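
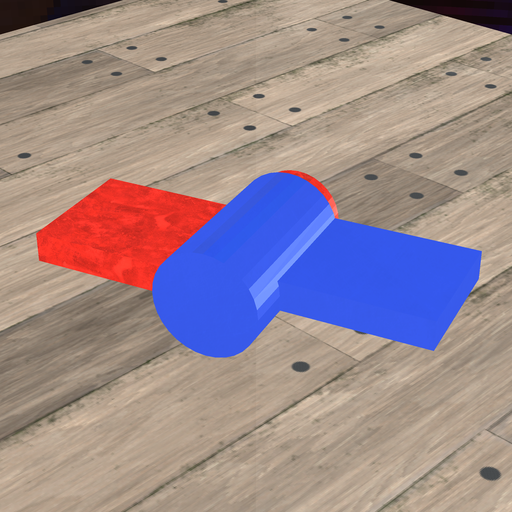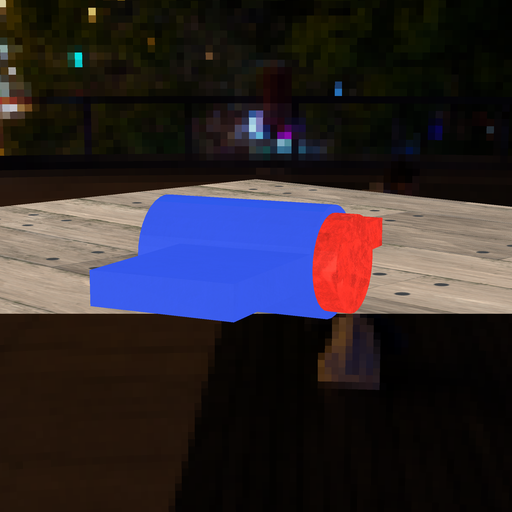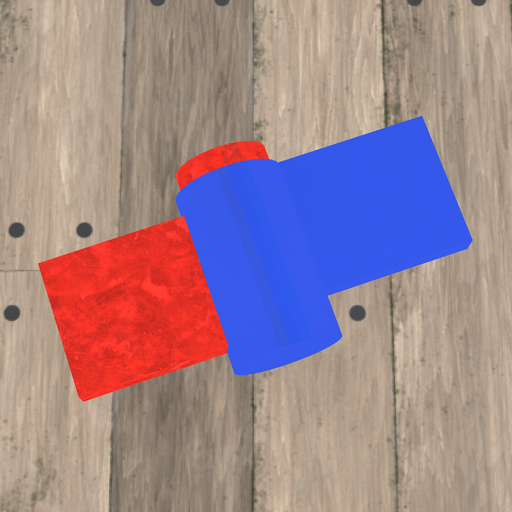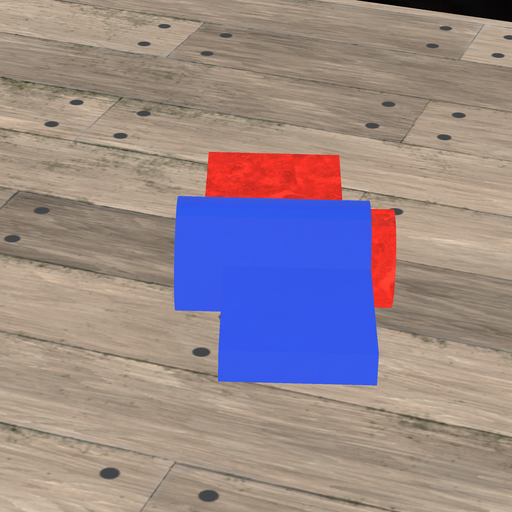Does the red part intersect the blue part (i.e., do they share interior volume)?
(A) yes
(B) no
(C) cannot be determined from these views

(A) yes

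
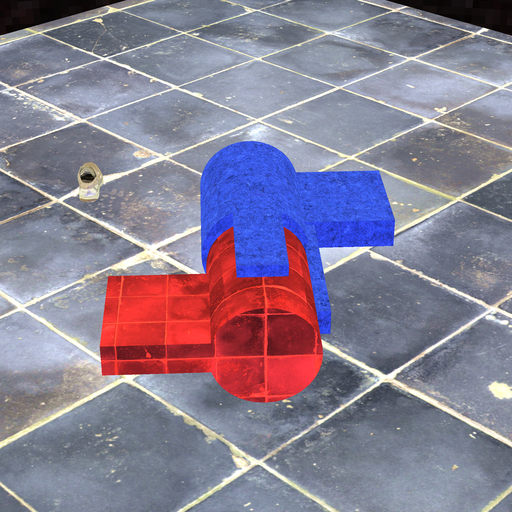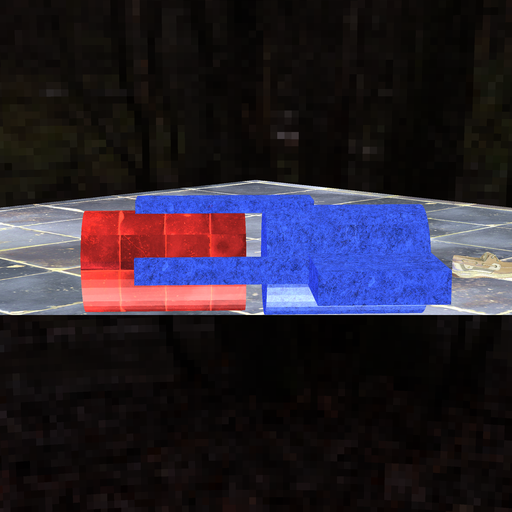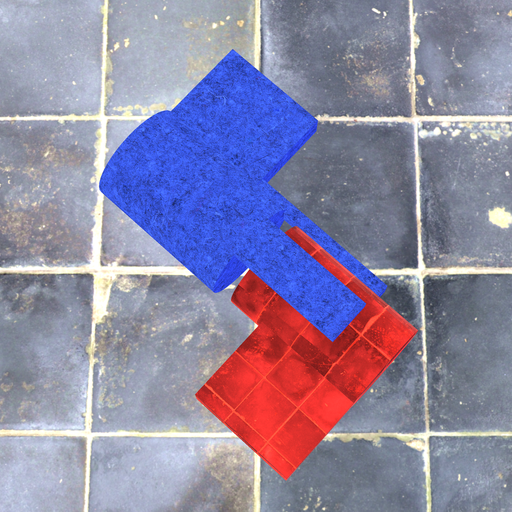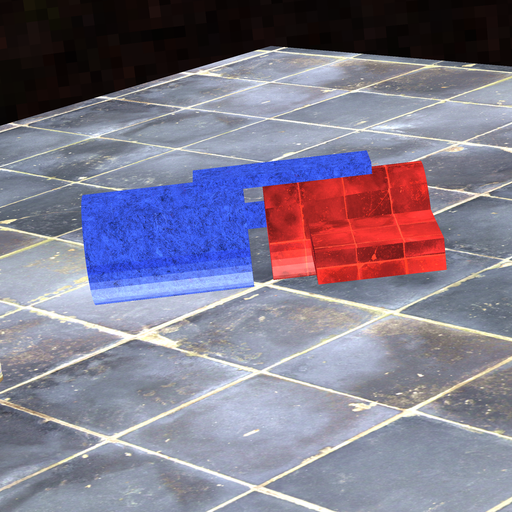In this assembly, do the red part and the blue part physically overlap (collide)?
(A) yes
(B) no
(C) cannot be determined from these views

(B) no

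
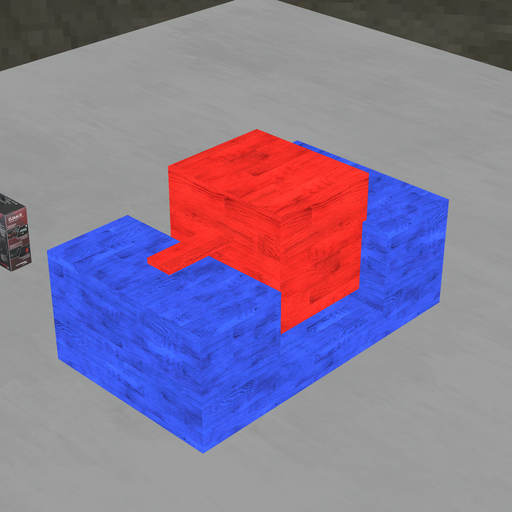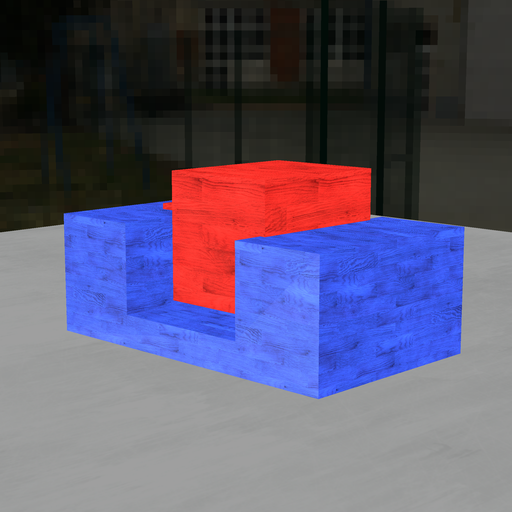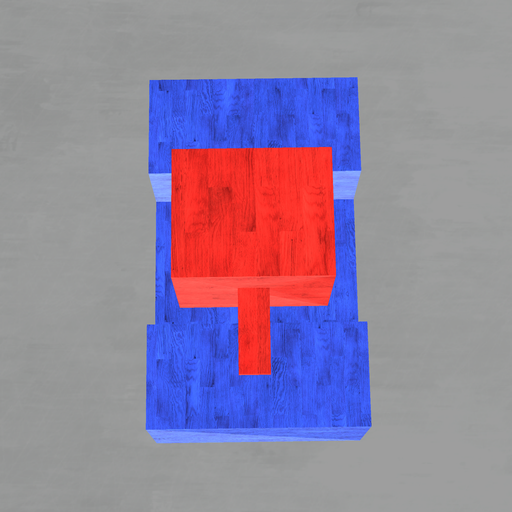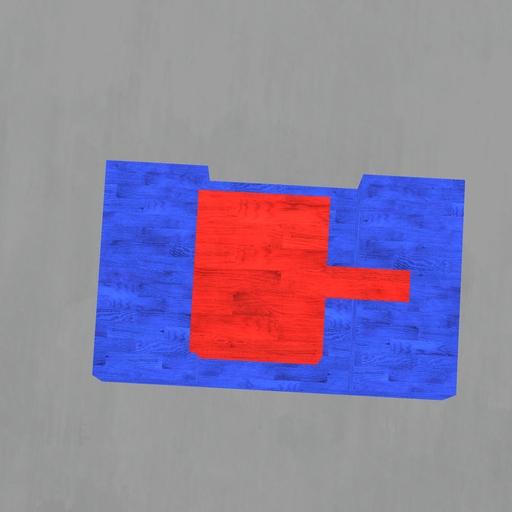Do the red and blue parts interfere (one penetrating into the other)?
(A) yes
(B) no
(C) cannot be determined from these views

(A) yes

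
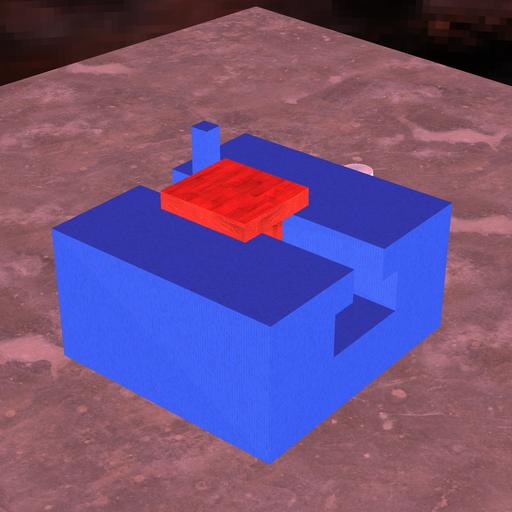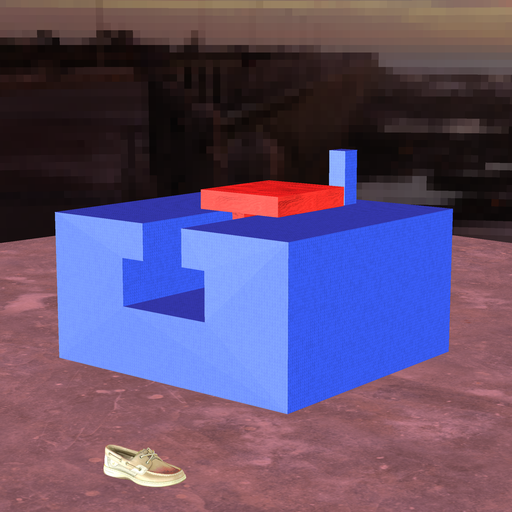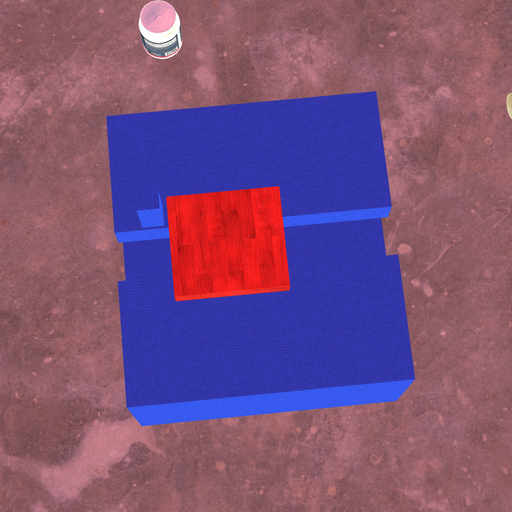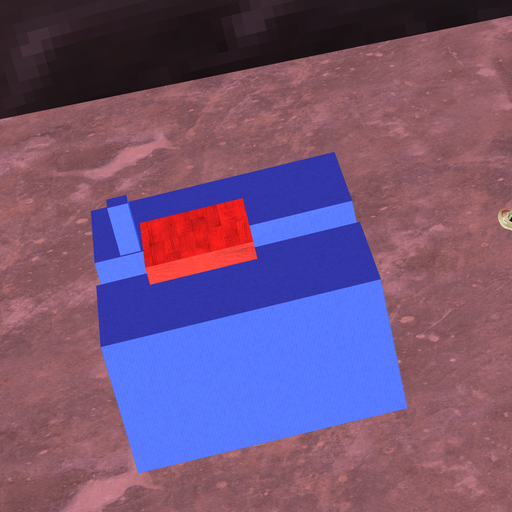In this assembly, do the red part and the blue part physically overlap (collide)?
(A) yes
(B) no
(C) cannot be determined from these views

(B) no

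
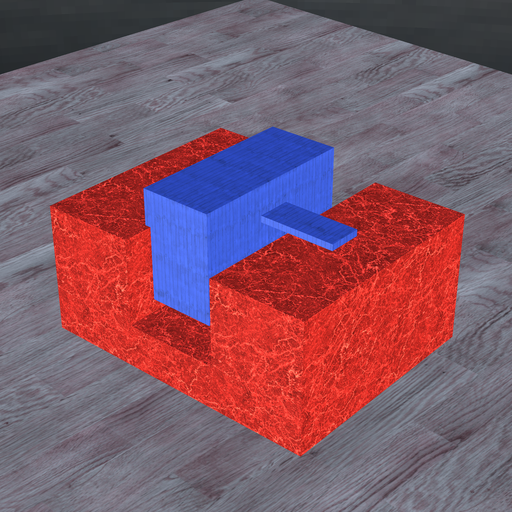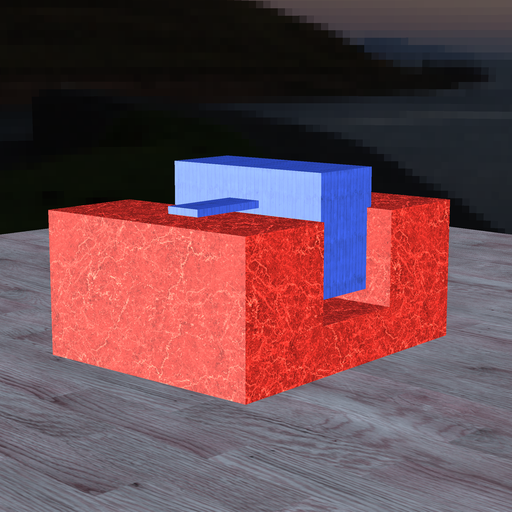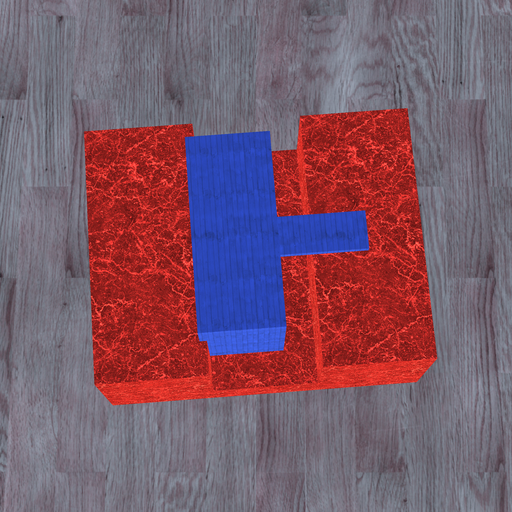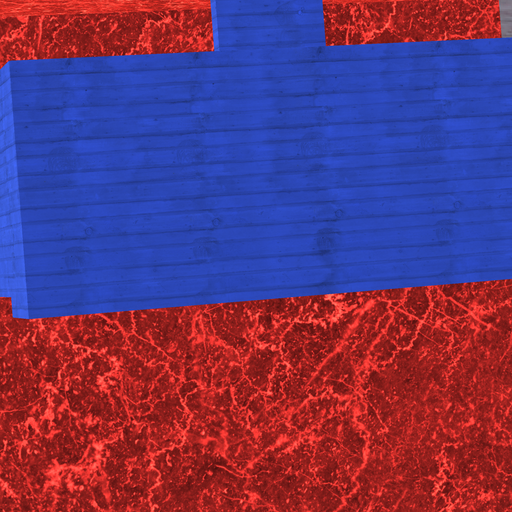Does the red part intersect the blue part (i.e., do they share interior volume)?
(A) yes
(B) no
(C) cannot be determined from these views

(A) yes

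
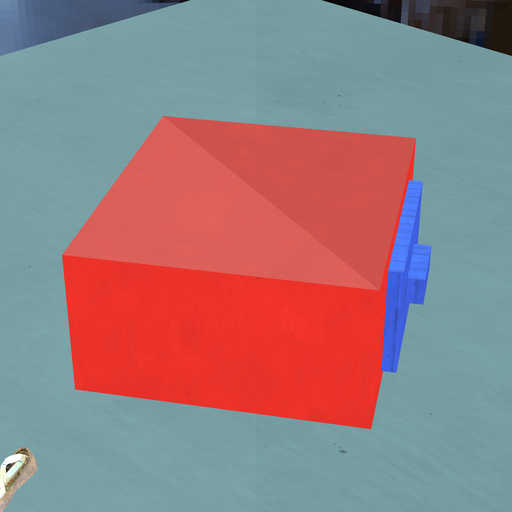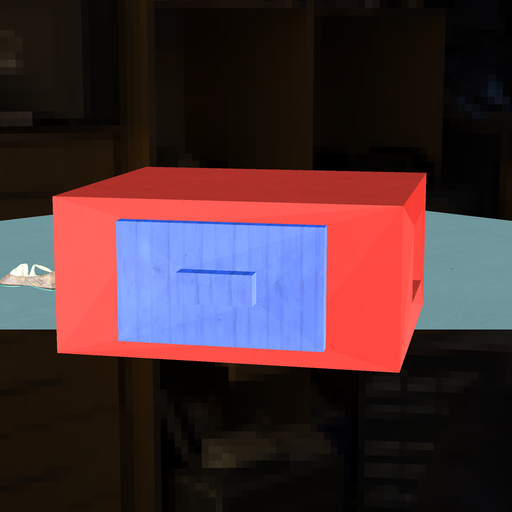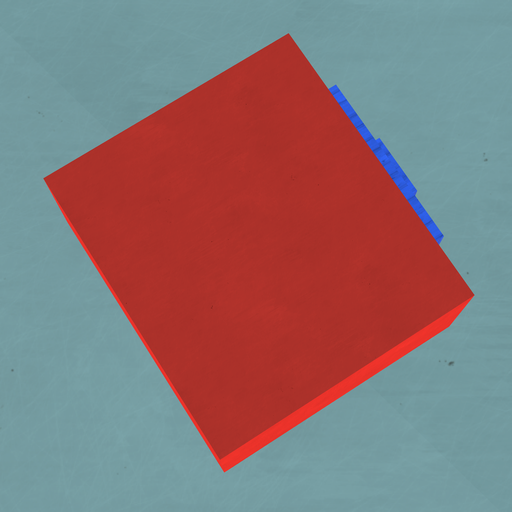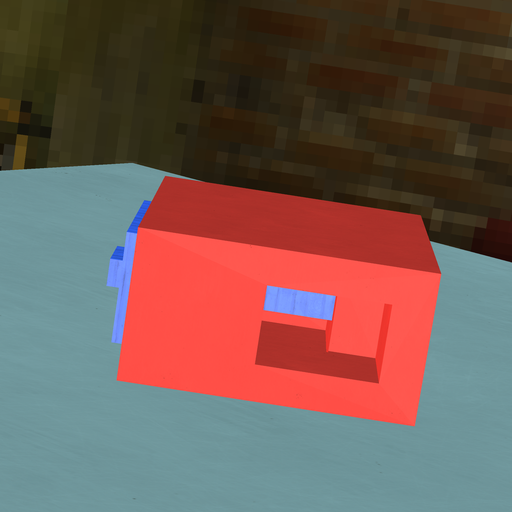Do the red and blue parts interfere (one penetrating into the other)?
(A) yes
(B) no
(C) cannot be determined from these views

(A) yes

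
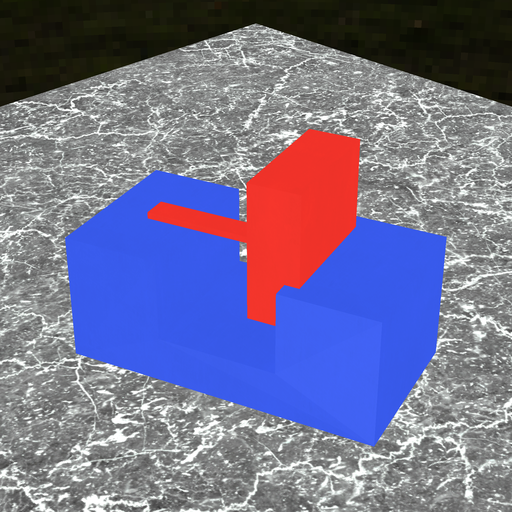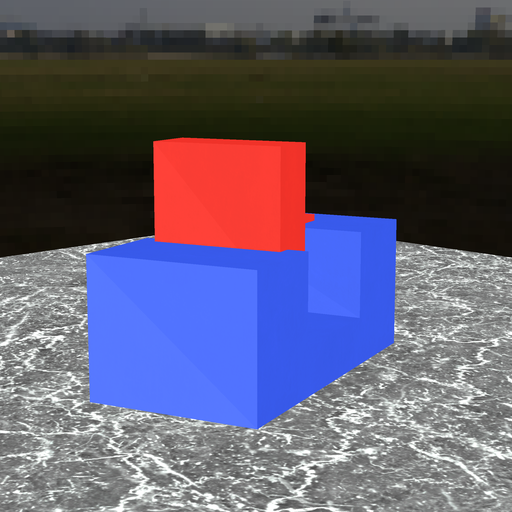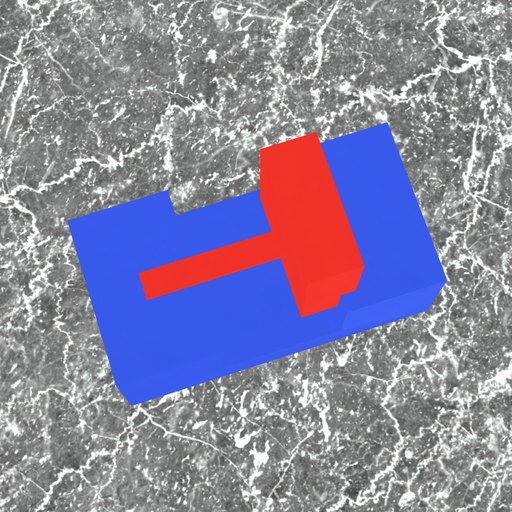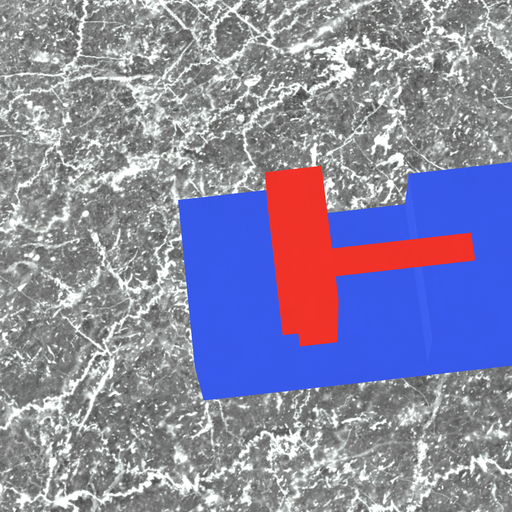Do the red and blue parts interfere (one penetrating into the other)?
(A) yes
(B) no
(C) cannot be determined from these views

(A) yes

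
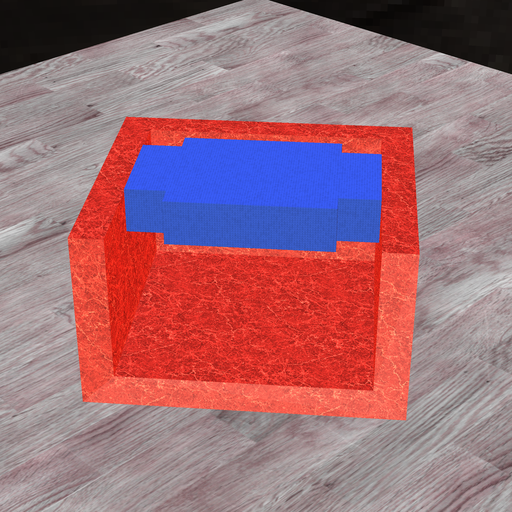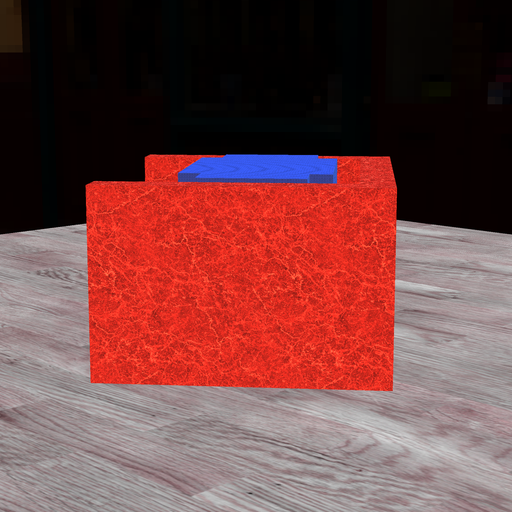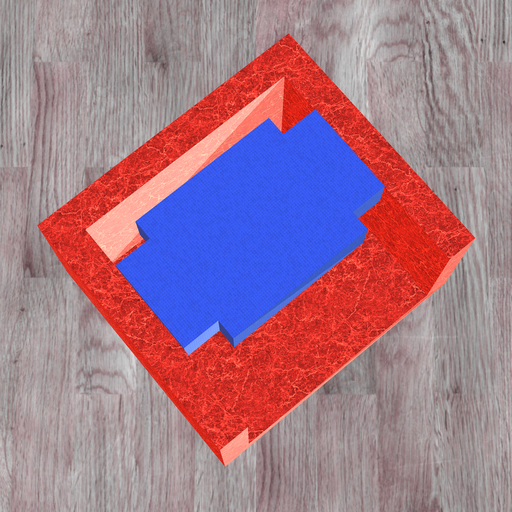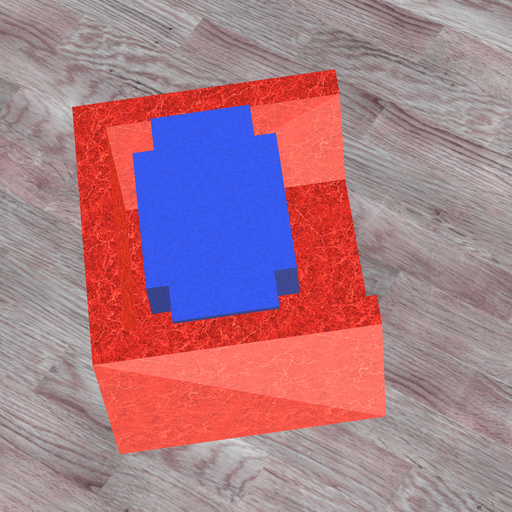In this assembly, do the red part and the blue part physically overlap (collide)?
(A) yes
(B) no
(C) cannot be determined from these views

(B) no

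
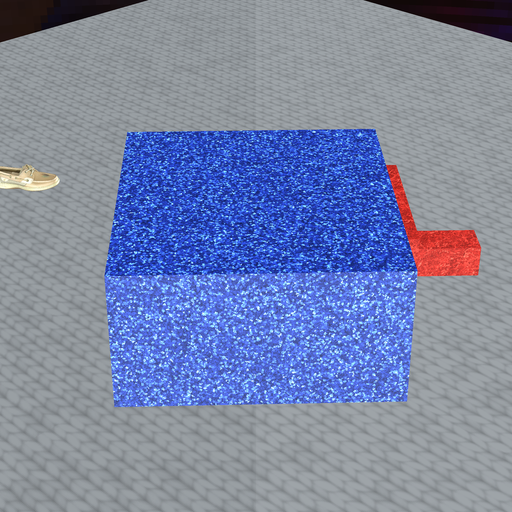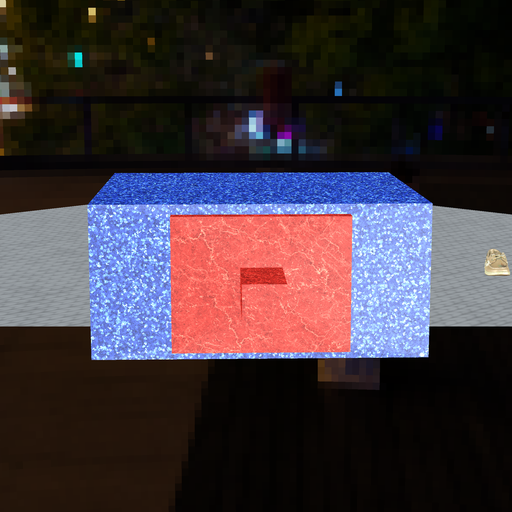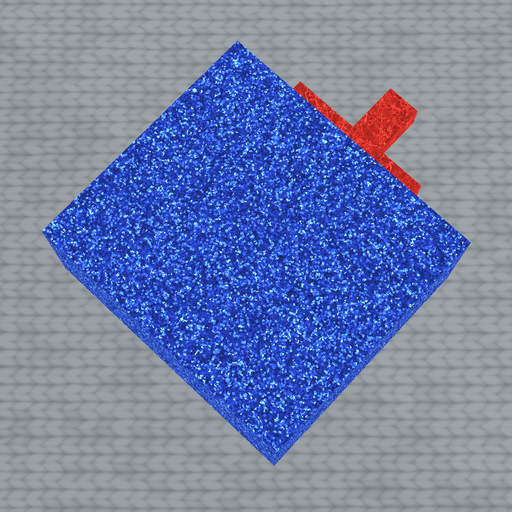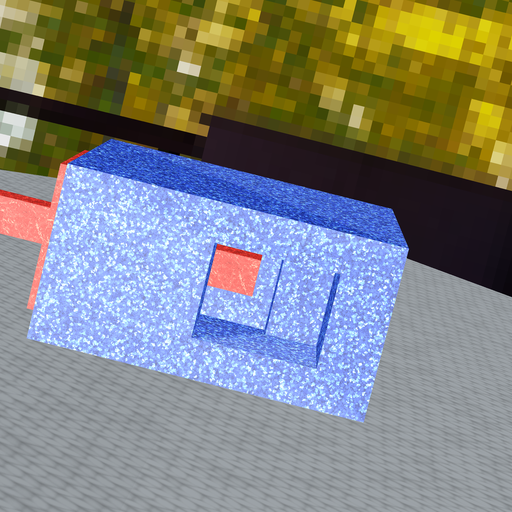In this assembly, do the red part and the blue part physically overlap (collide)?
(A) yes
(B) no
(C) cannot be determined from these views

(B) no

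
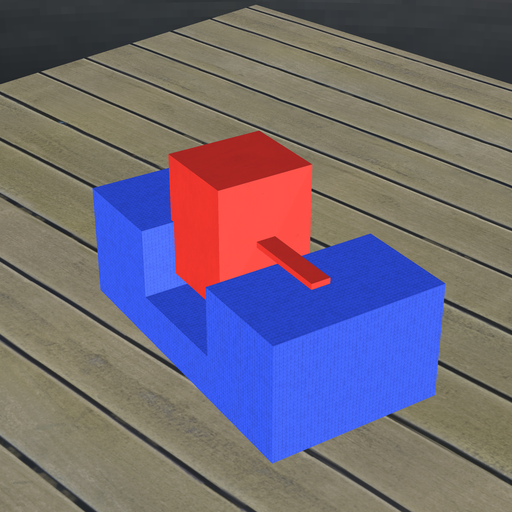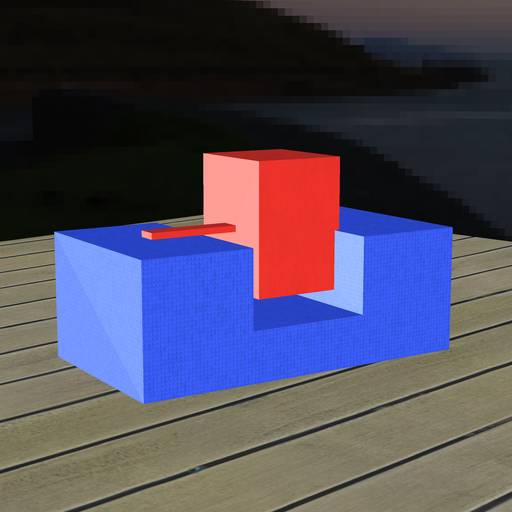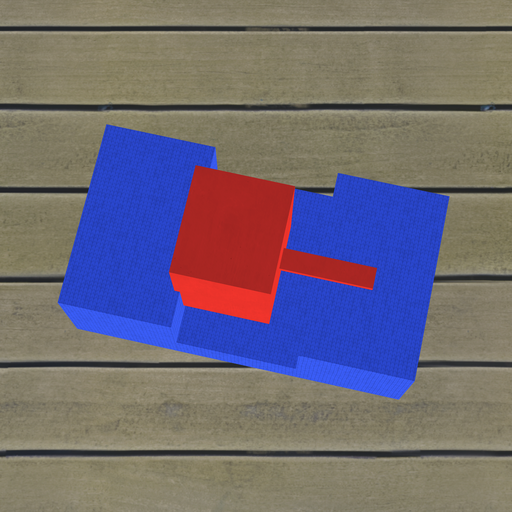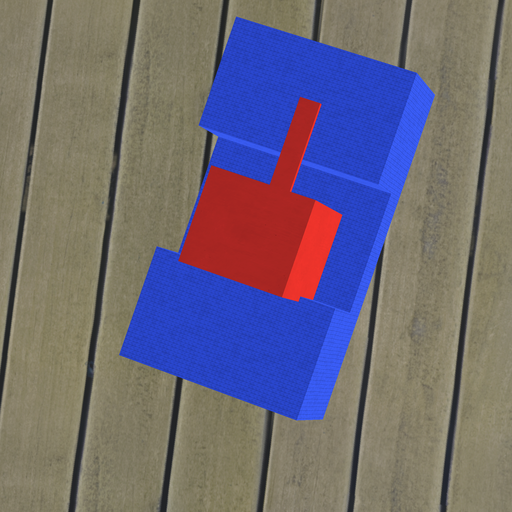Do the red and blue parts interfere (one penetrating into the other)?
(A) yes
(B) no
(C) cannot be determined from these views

(A) yes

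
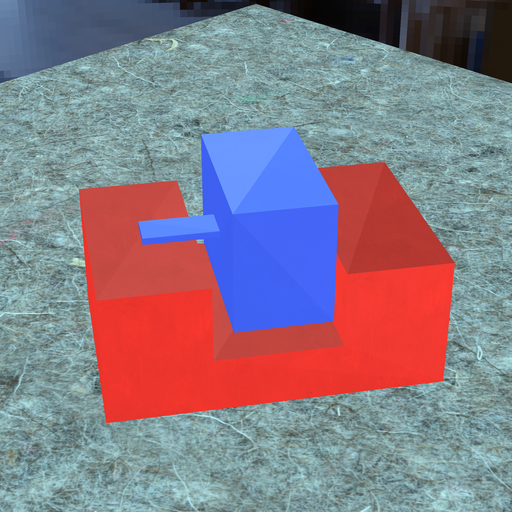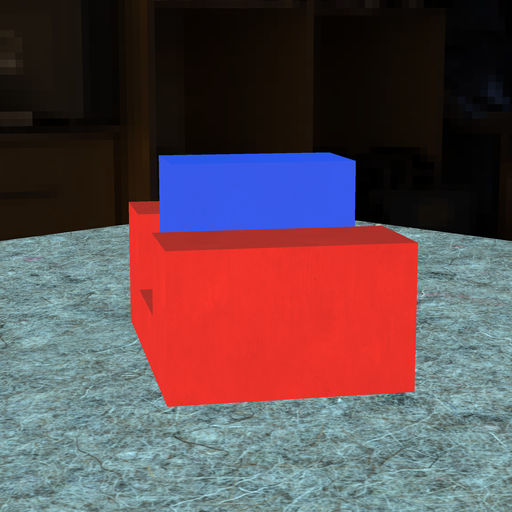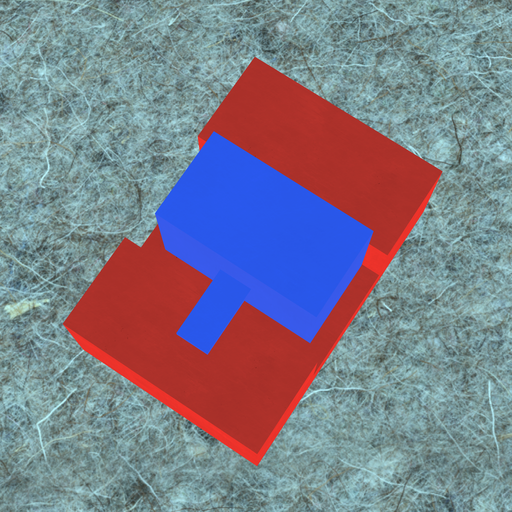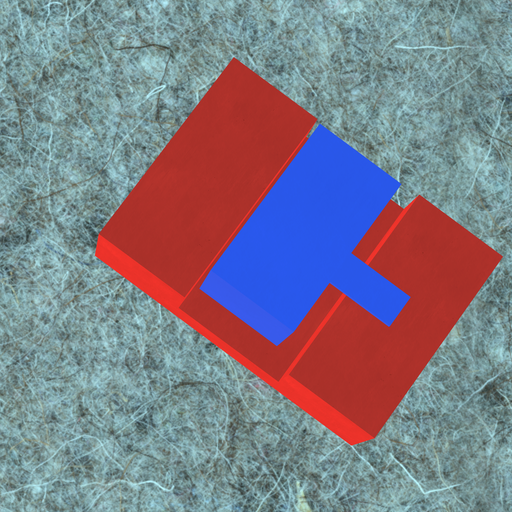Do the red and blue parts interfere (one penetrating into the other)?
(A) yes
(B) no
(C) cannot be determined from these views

(B) no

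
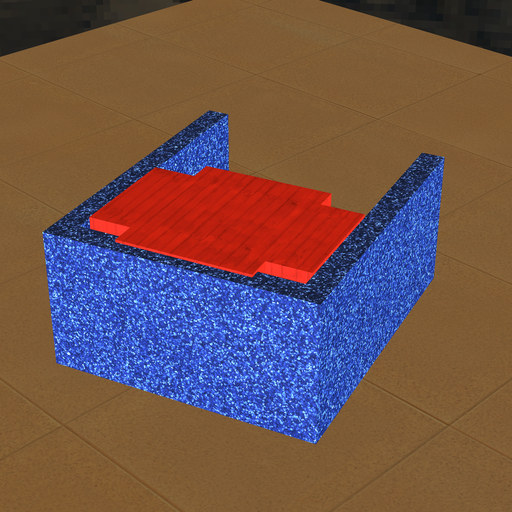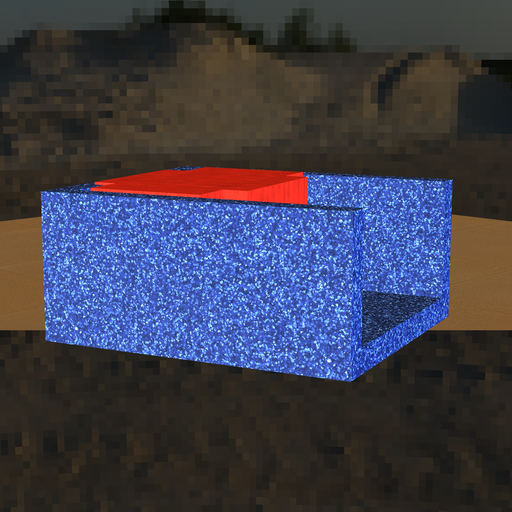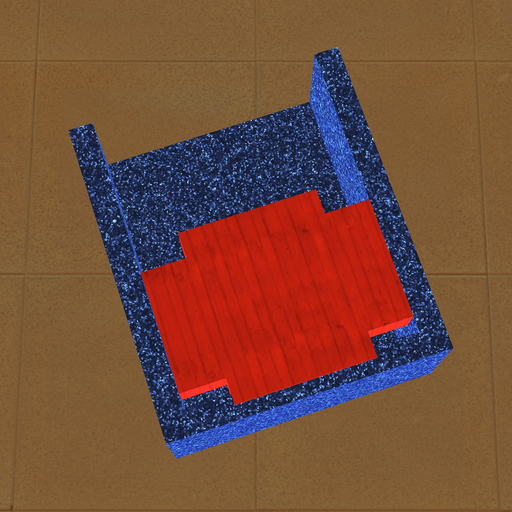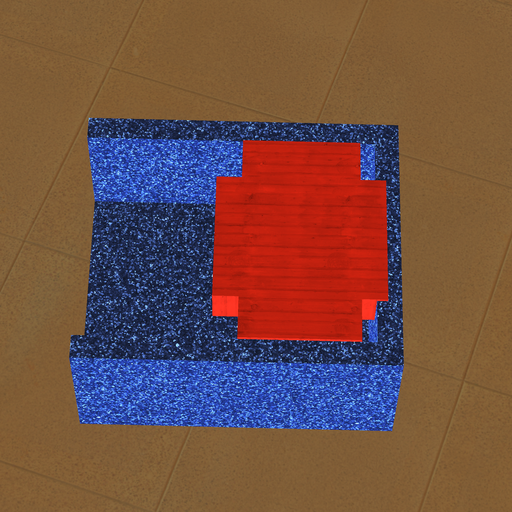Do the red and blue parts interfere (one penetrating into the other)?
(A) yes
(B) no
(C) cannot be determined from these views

(A) yes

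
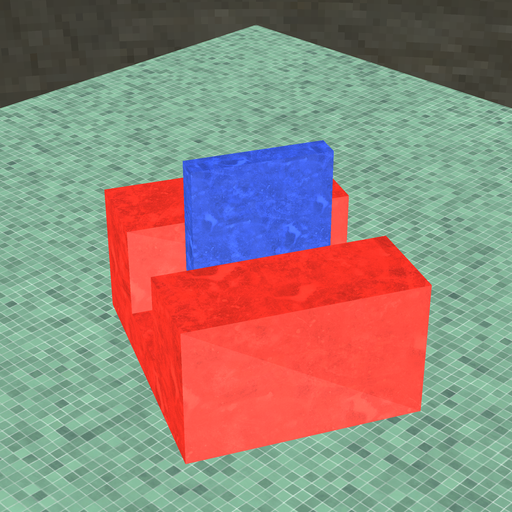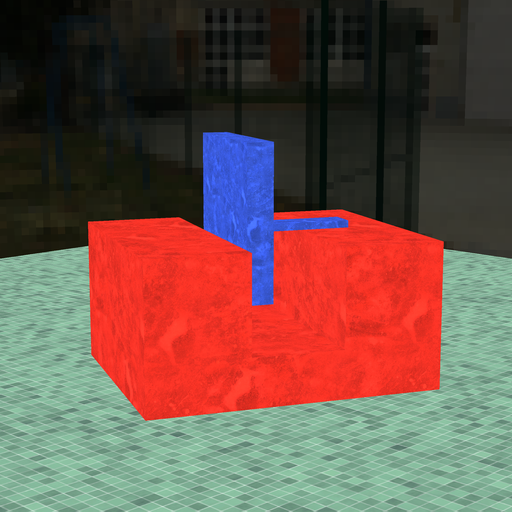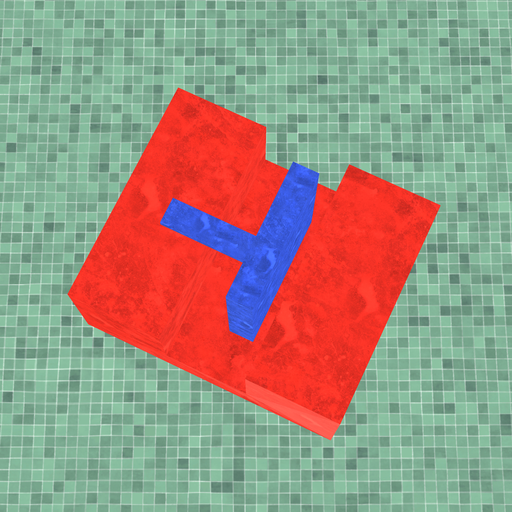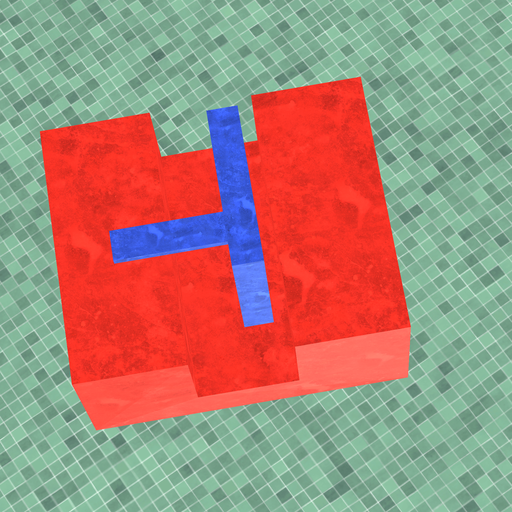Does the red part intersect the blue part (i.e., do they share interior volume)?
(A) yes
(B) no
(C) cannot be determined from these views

(B) no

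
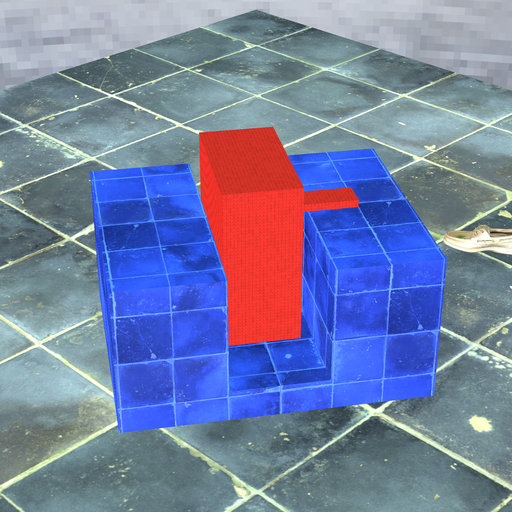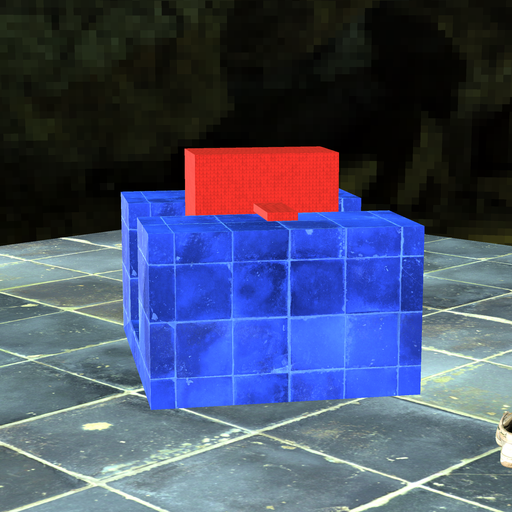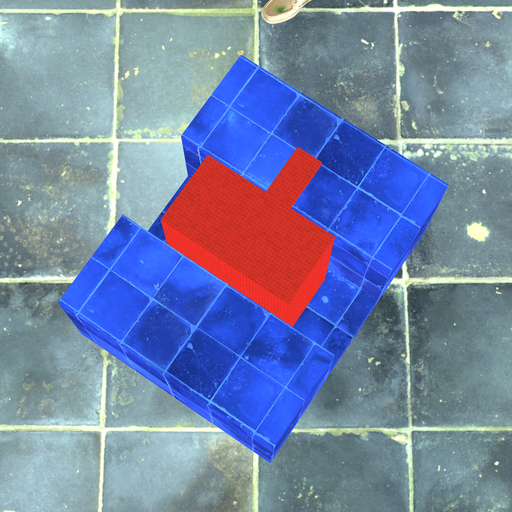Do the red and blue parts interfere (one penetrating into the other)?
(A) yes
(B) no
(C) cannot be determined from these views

(B) no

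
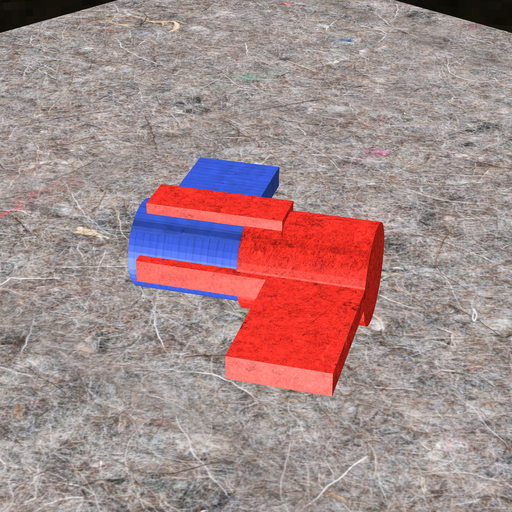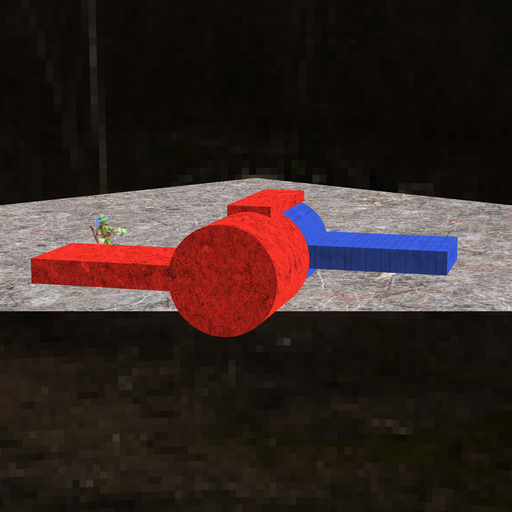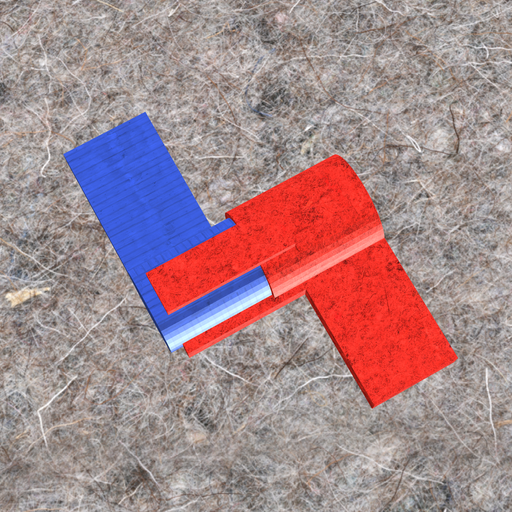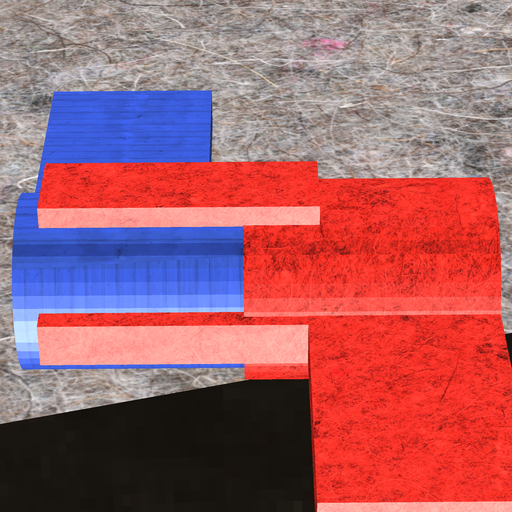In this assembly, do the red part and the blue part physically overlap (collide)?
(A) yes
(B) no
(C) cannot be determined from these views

(A) yes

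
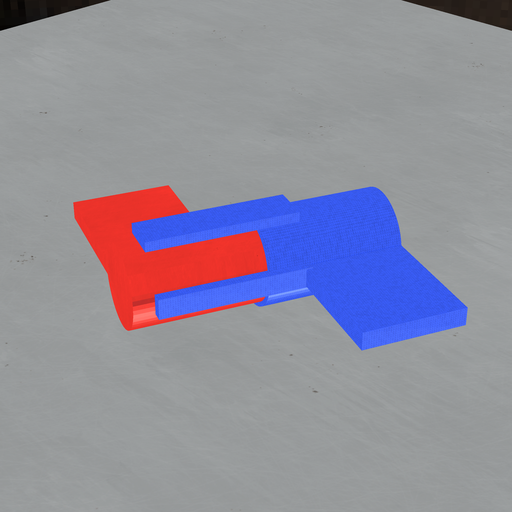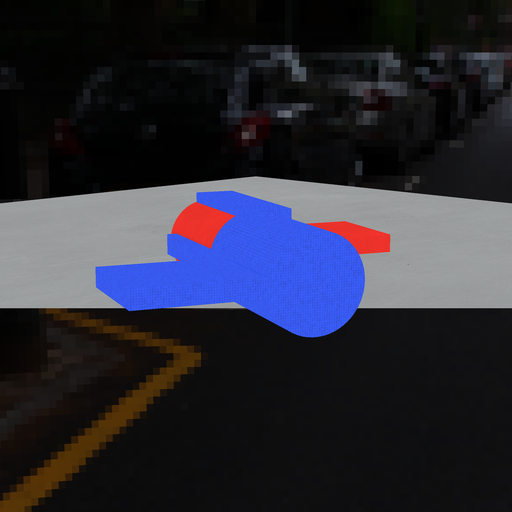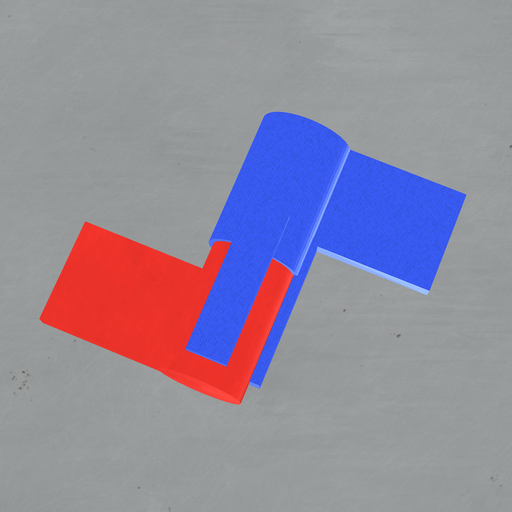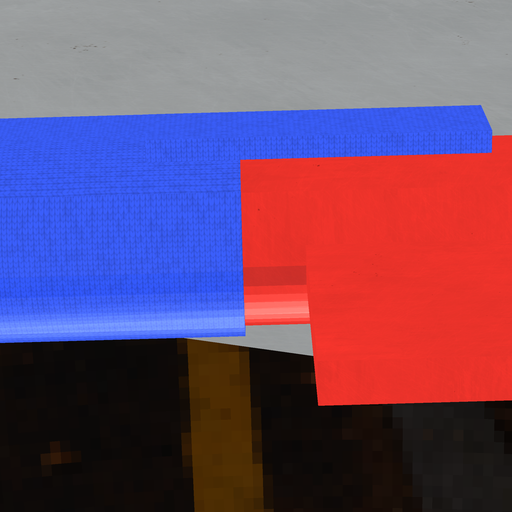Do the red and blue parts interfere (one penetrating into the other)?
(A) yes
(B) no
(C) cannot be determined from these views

(A) yes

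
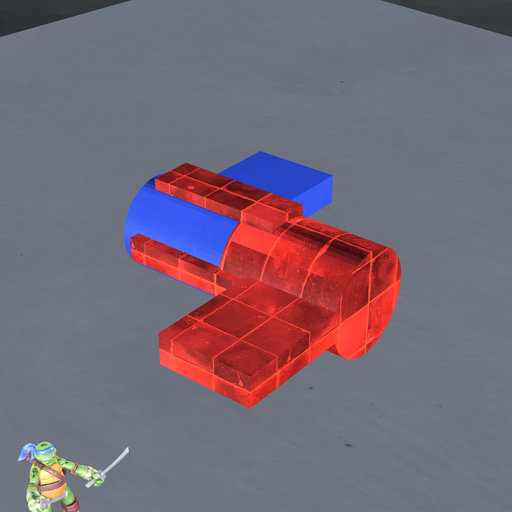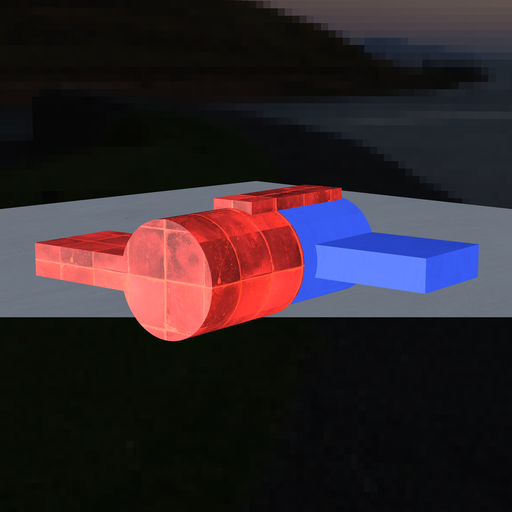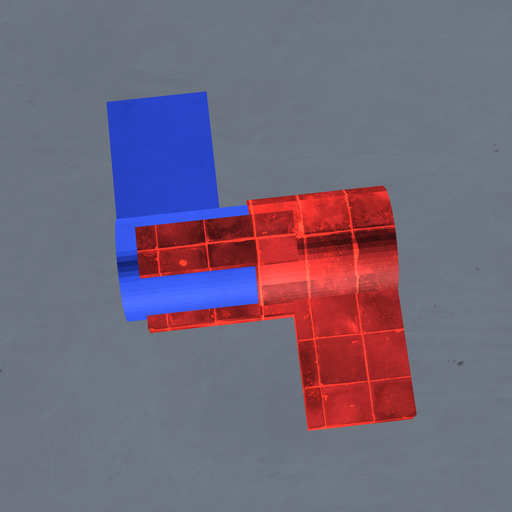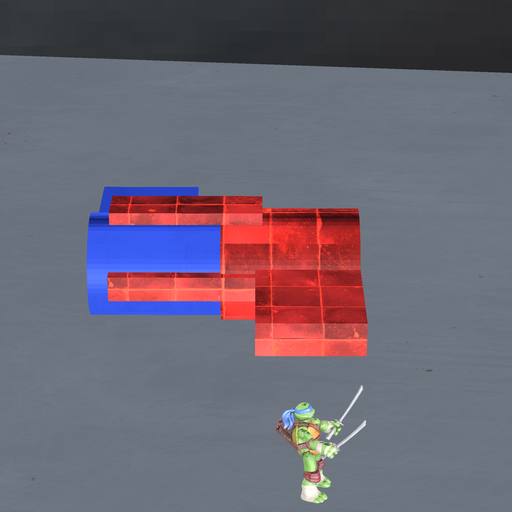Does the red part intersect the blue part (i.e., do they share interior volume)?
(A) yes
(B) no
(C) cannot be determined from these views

(A) yes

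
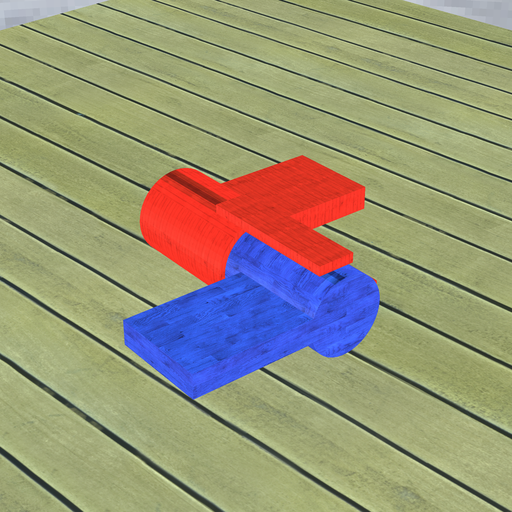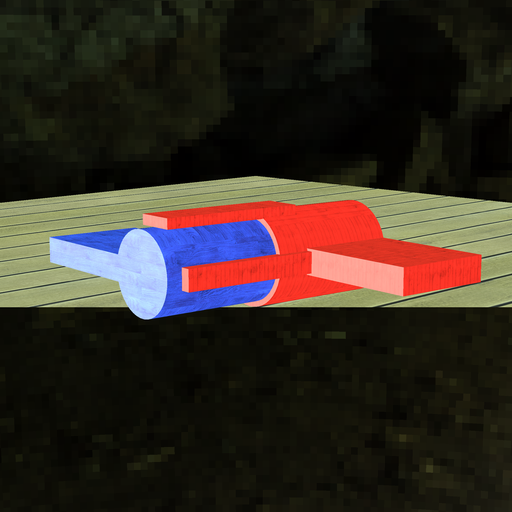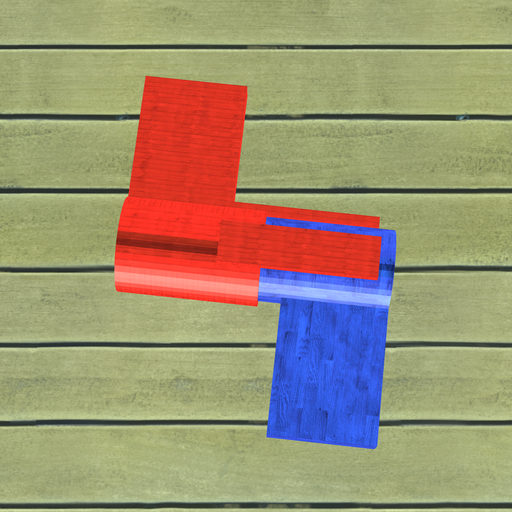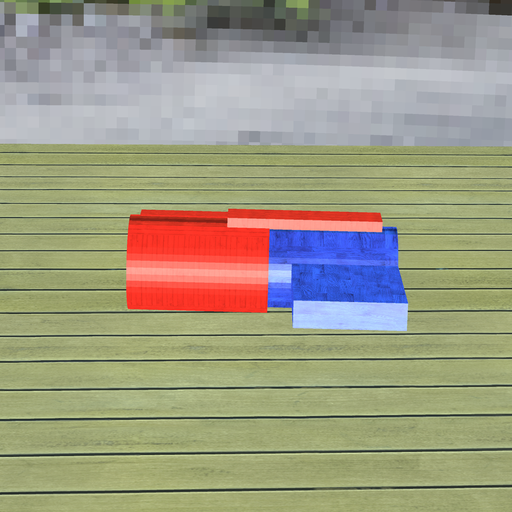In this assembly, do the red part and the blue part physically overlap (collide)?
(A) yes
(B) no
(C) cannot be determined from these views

(A) yes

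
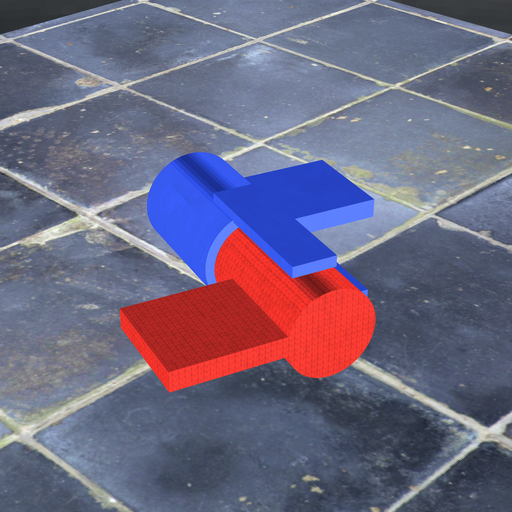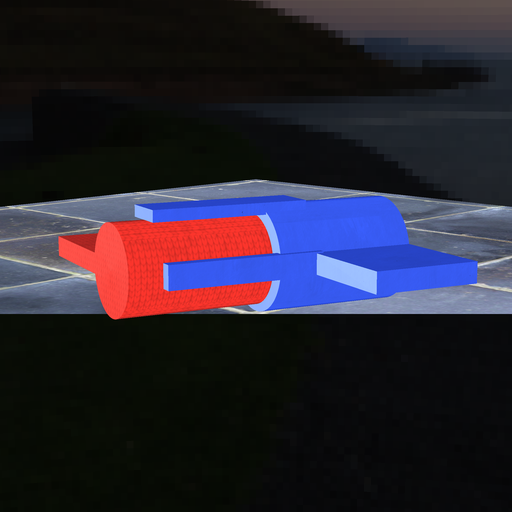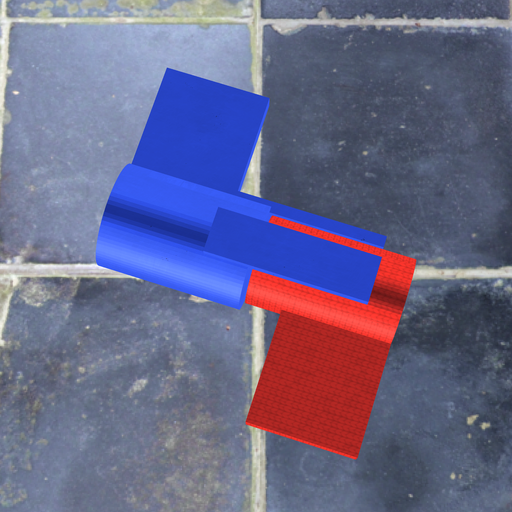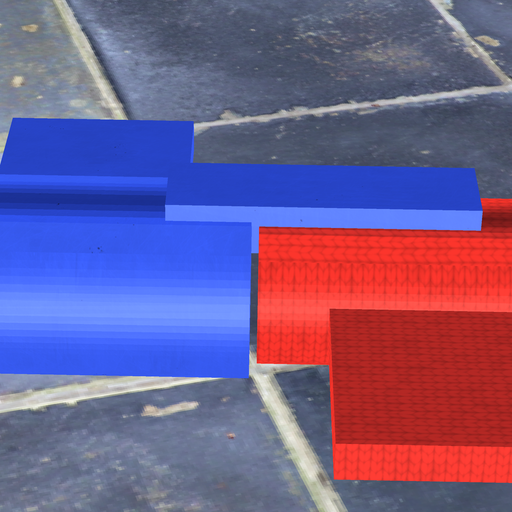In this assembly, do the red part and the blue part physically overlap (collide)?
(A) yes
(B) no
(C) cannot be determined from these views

(B) no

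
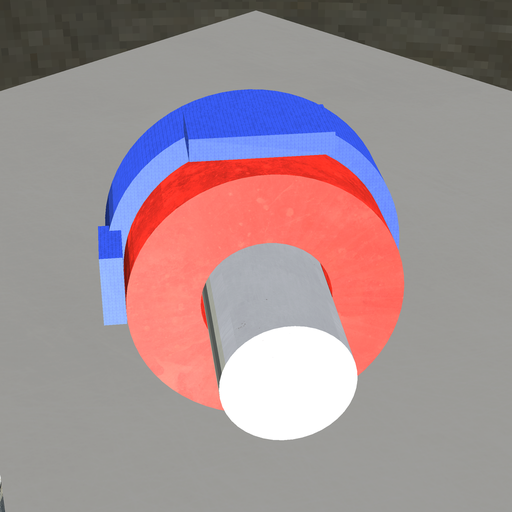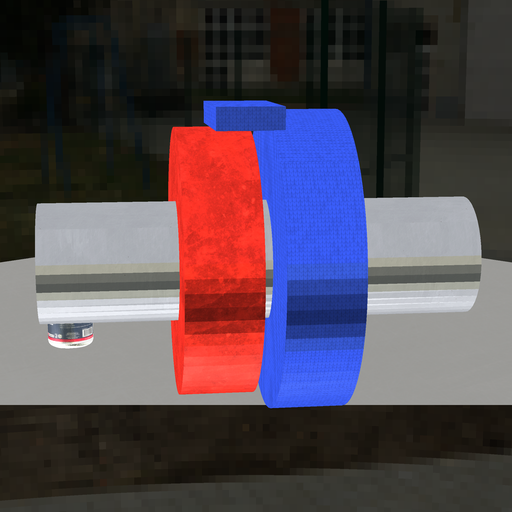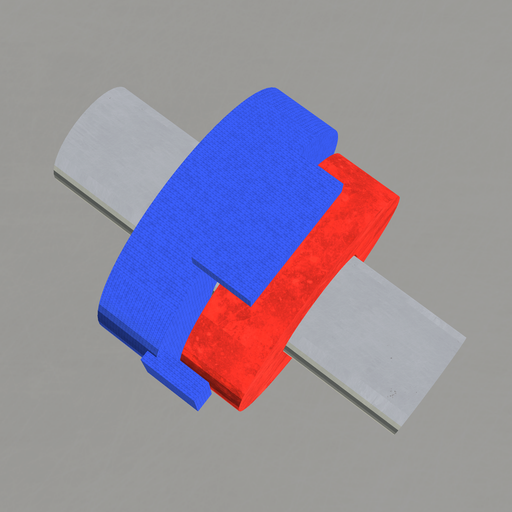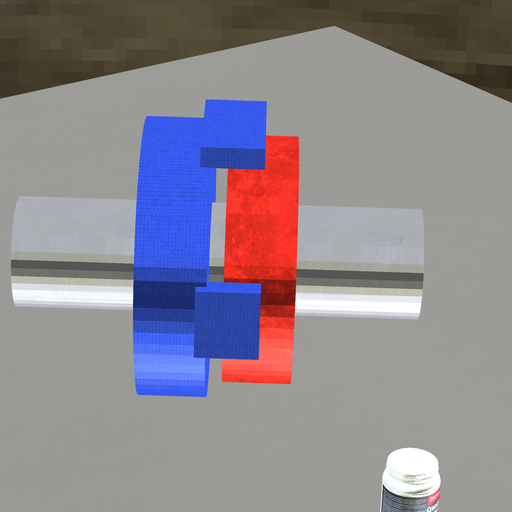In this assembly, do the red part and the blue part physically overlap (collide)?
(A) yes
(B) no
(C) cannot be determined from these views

(B) no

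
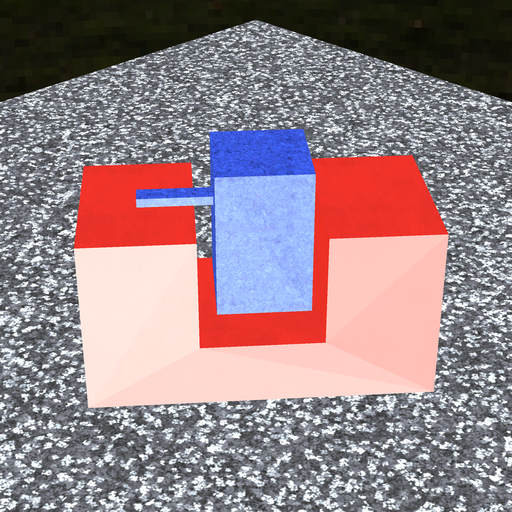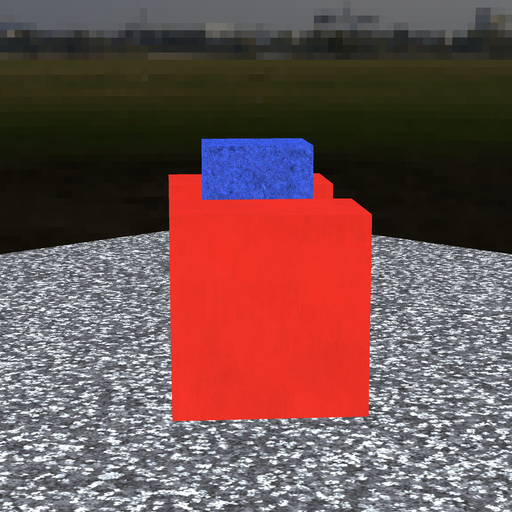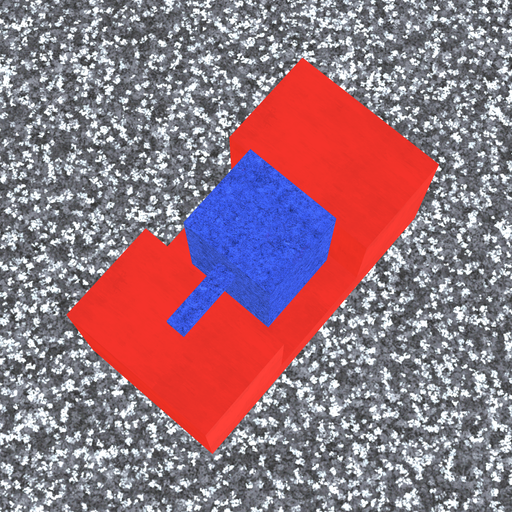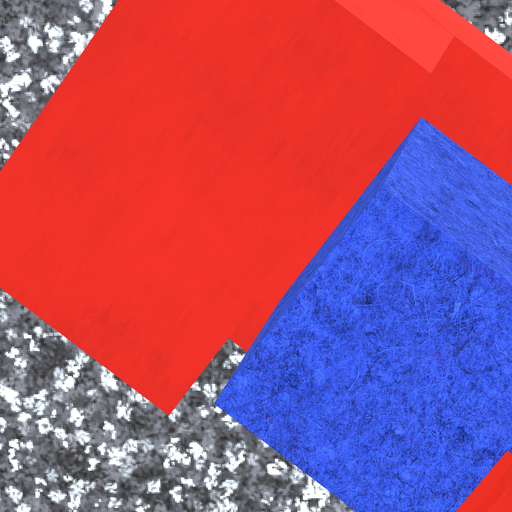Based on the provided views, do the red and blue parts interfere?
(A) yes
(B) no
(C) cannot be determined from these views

(B) no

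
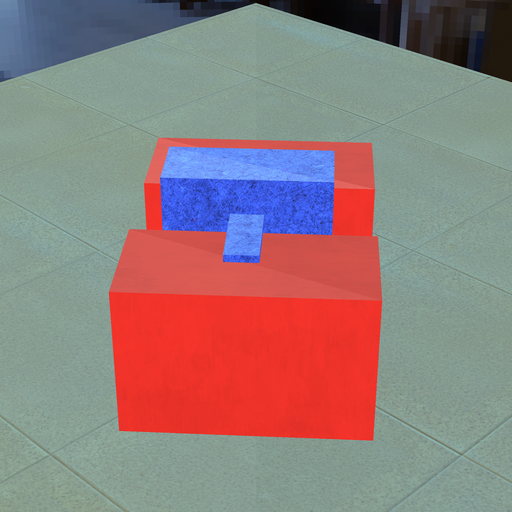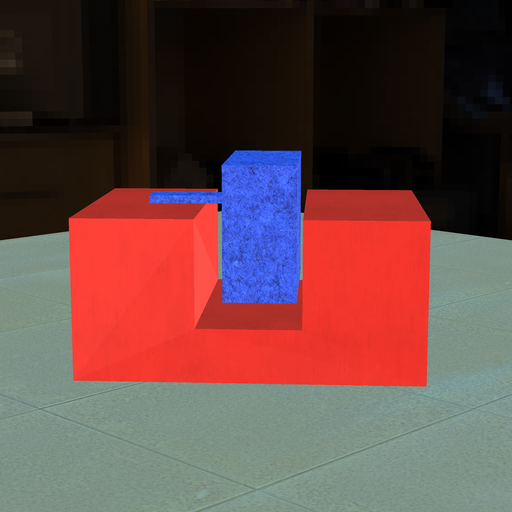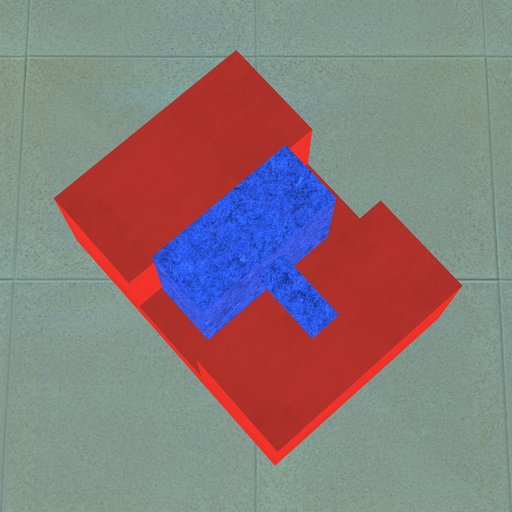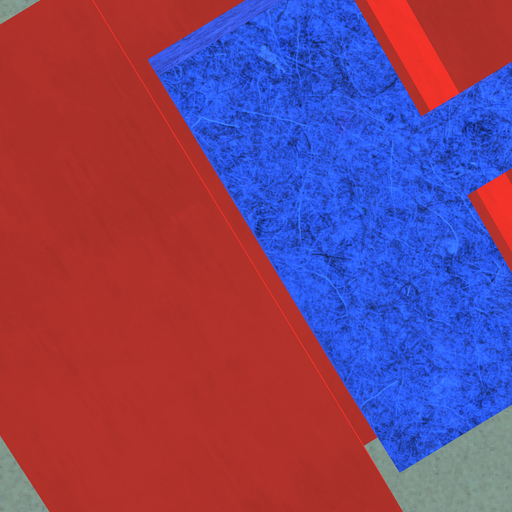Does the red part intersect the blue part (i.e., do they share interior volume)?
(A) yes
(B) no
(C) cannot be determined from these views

(B) no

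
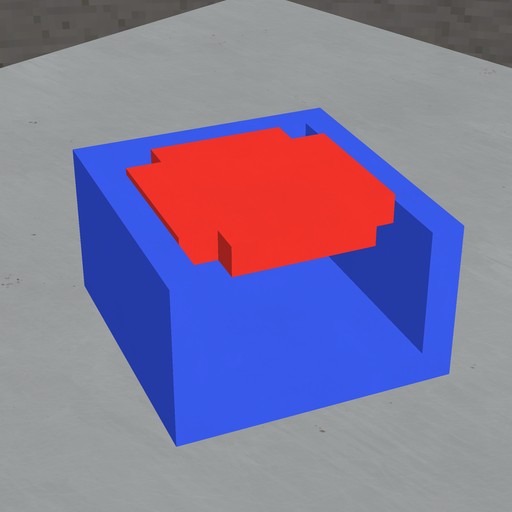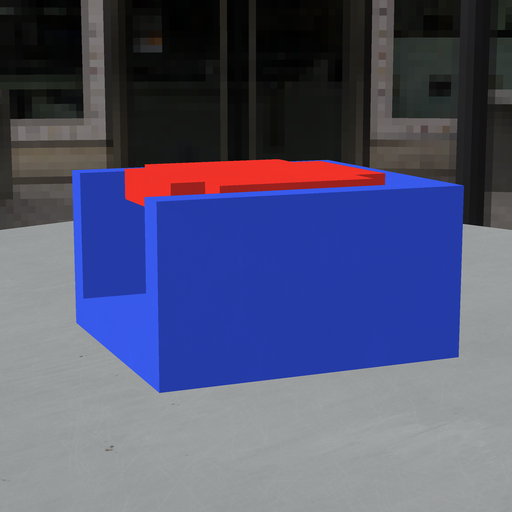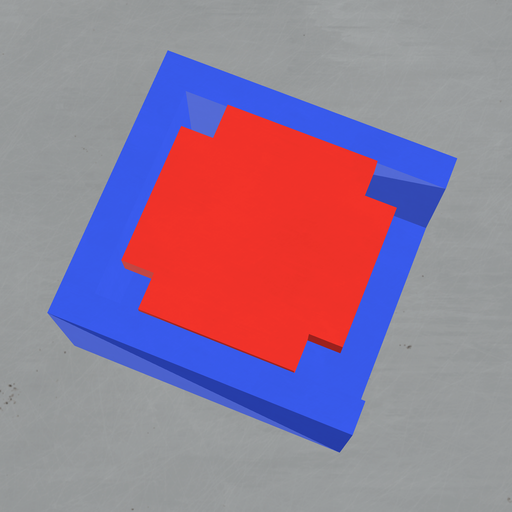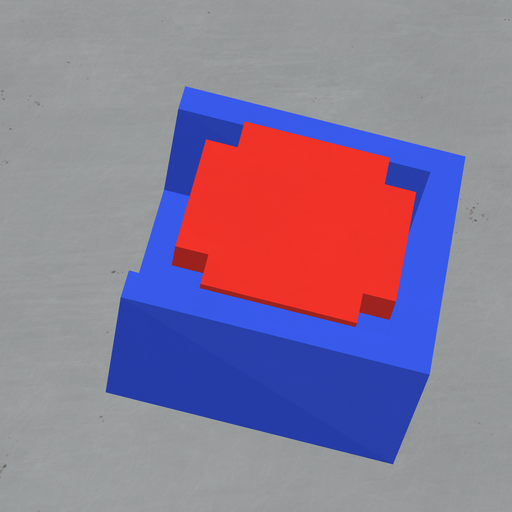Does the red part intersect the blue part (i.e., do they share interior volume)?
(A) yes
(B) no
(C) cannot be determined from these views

(B) no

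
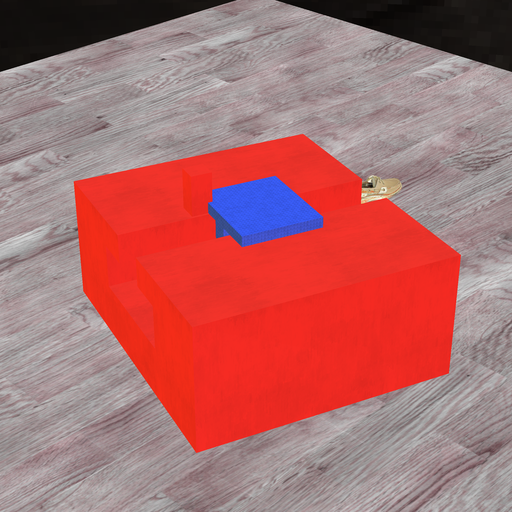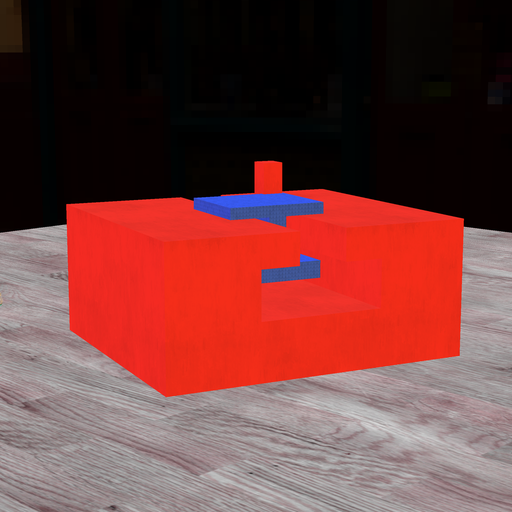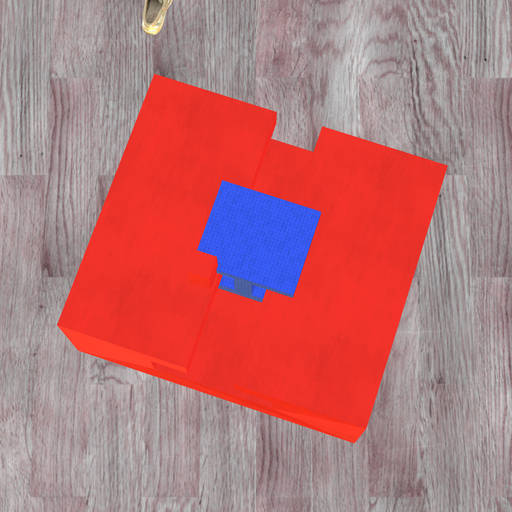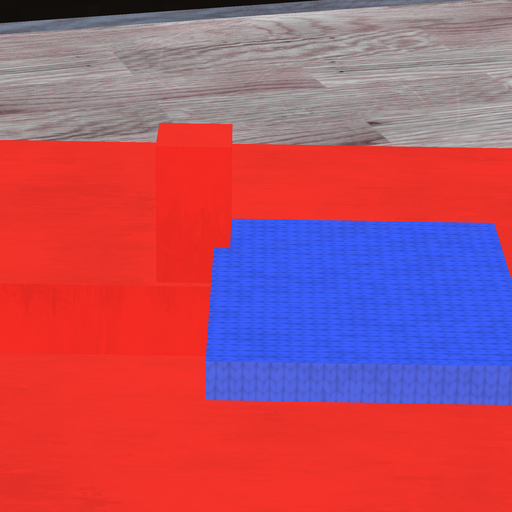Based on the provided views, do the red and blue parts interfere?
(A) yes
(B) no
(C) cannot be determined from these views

(A) yes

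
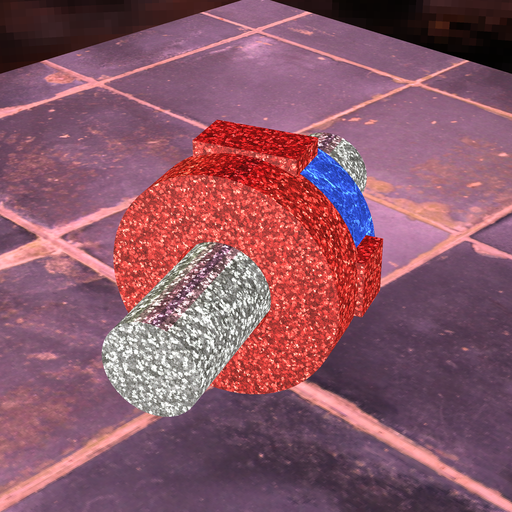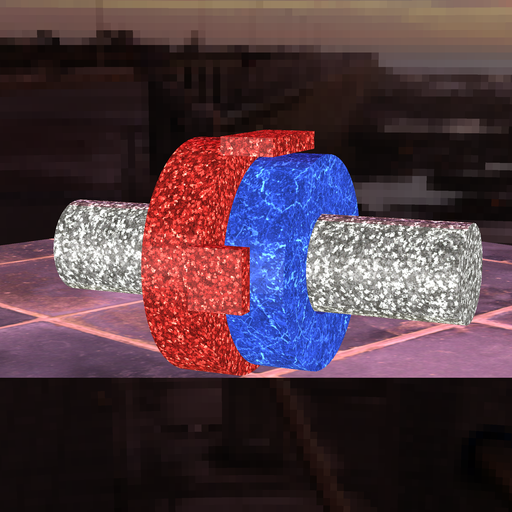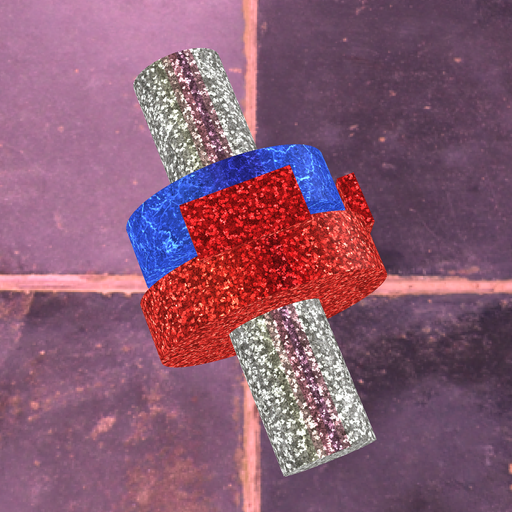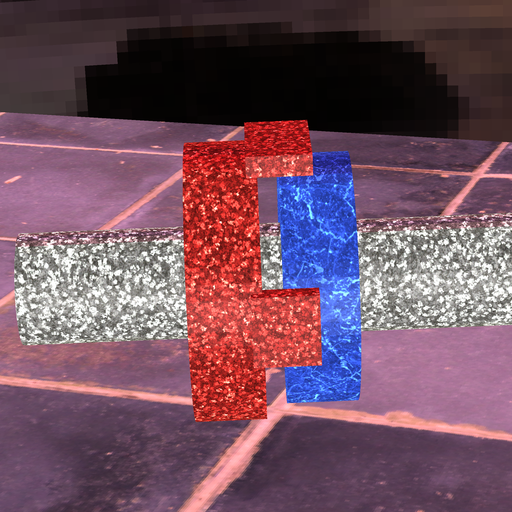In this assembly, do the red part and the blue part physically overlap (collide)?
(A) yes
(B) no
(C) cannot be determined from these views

(B) no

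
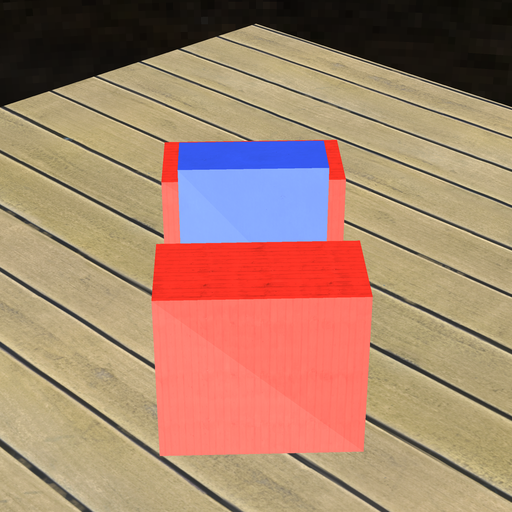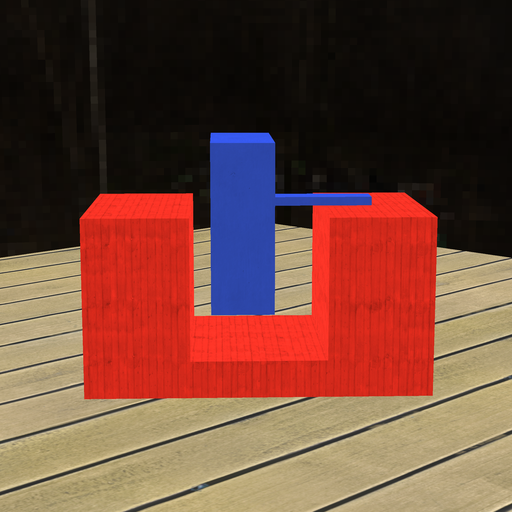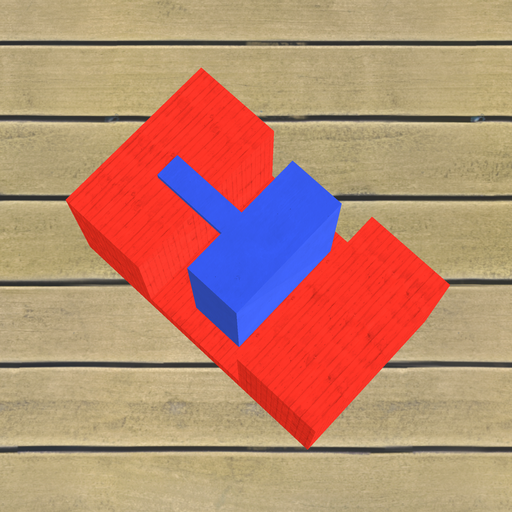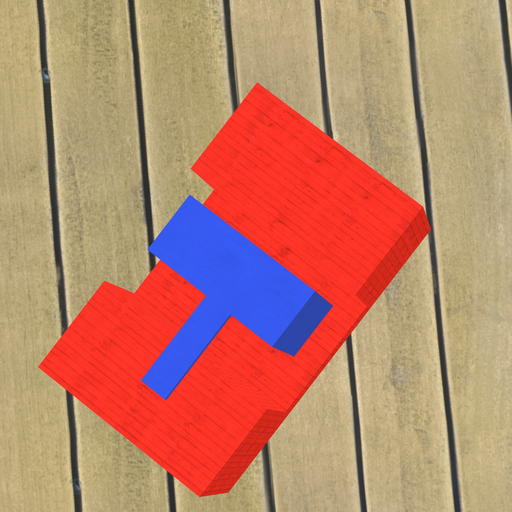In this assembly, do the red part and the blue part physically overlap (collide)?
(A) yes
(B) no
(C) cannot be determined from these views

(B) no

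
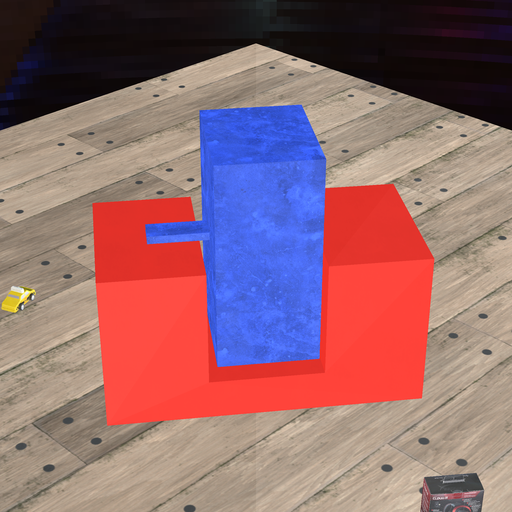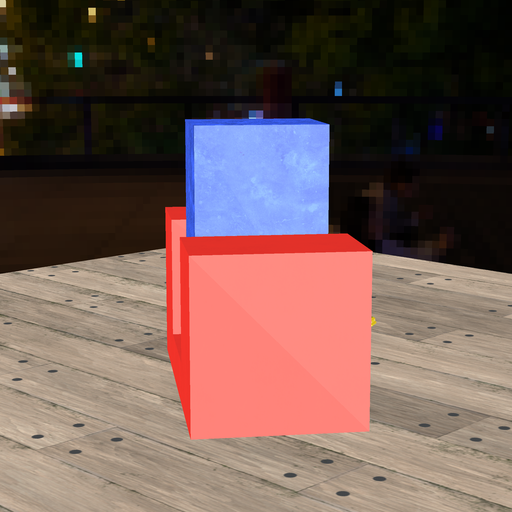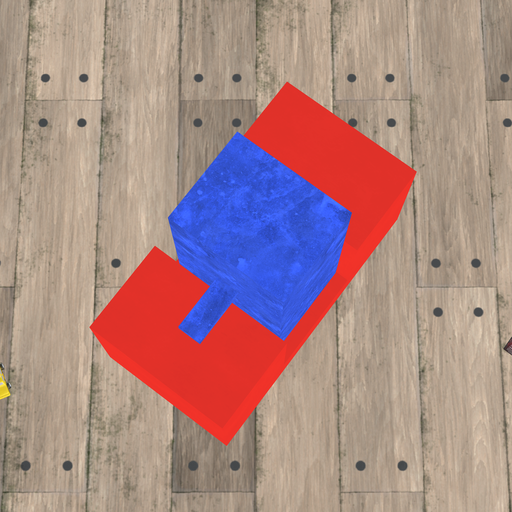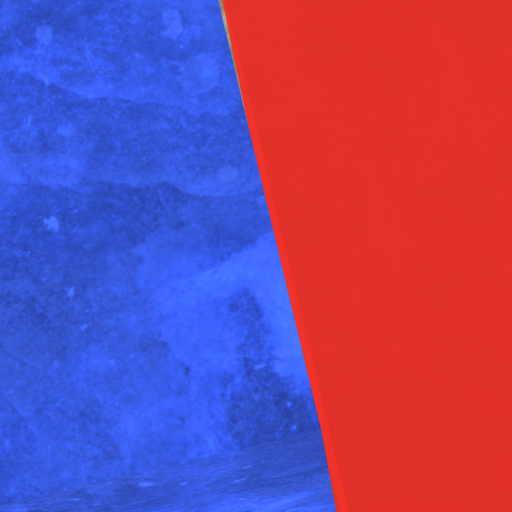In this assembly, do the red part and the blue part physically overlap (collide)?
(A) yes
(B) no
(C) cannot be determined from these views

(B) no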